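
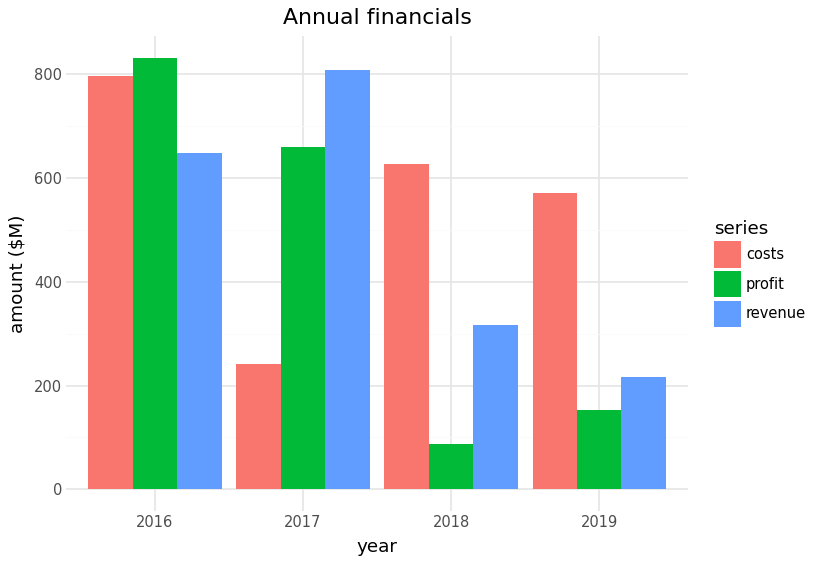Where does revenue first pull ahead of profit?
2016: revenue ≈ 600 vs profit ≈ 800 (not yet); 2017: revenue ≈ 800 vs profit ≈ 700 (first crossover).

2017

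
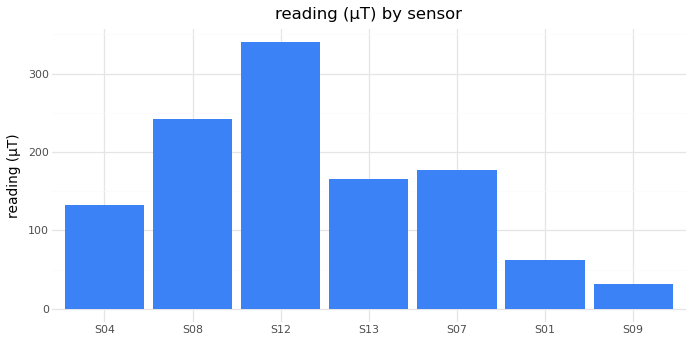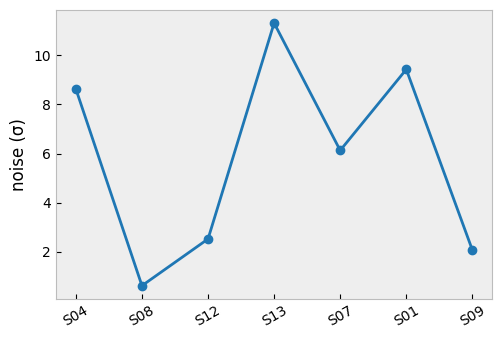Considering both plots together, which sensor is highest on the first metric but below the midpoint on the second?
Chart 2 median noise (σ) ≈ 6; below-median sensors: S08, S12, S09. Among those, S12 has the highest reading (µT) (≈ 350).

S12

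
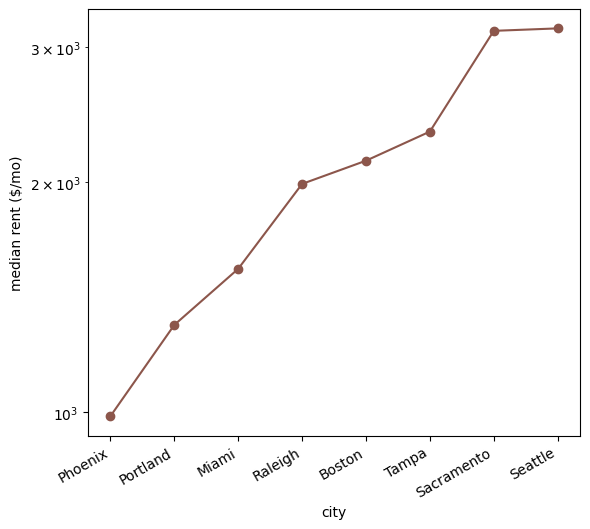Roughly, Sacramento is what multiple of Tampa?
Sacramento ≈ 3200, Tampa ≈ 2400; 3200/2400 ≈ 1.33.

≈ 1.33×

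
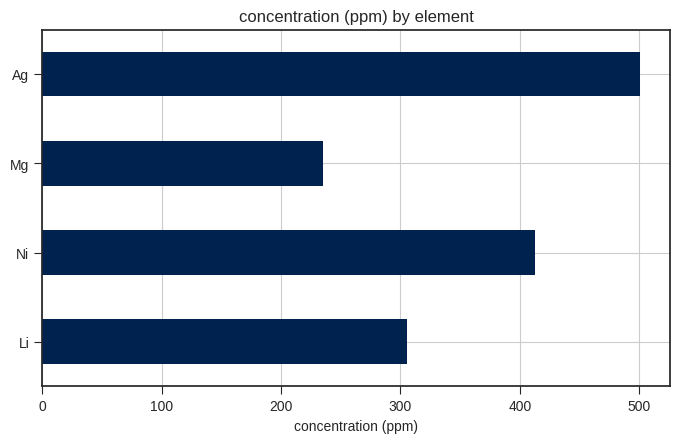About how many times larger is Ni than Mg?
≈ 1.6×

Ni ≈ 400, Mg ≈ 250; 400/250 ≈ 1.6.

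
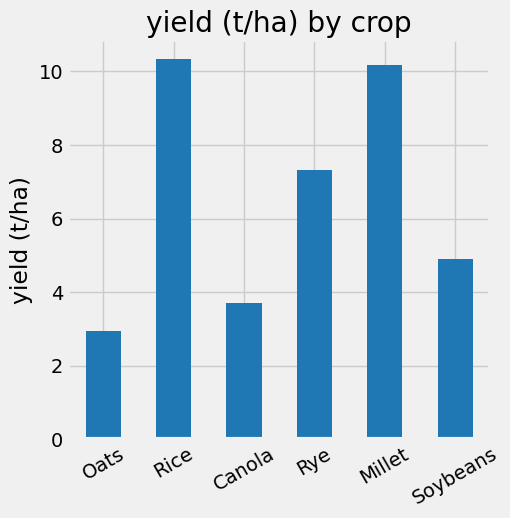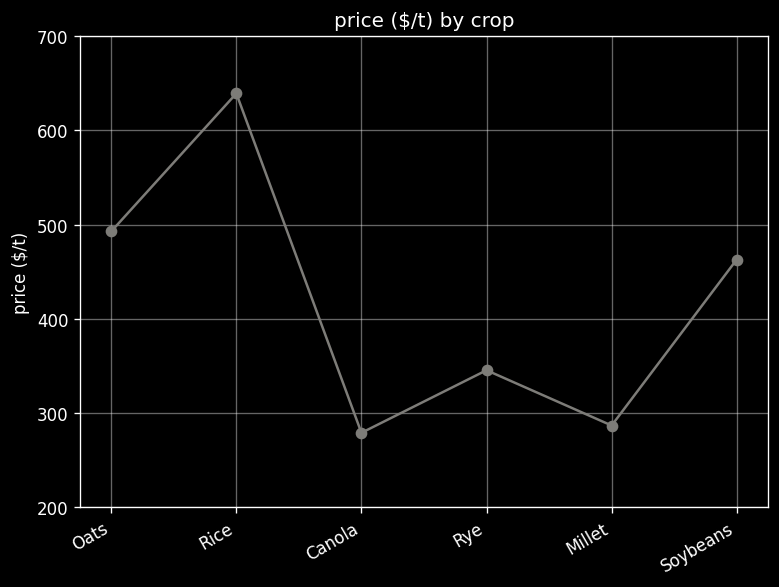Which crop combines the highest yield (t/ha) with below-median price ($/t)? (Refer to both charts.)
Chart 2 median price ($/t) ≈ 400; below-median crops: Canola, Rye, Millet. Among those, Millet has the highest yield (t/ha) (≈ 10).

Millet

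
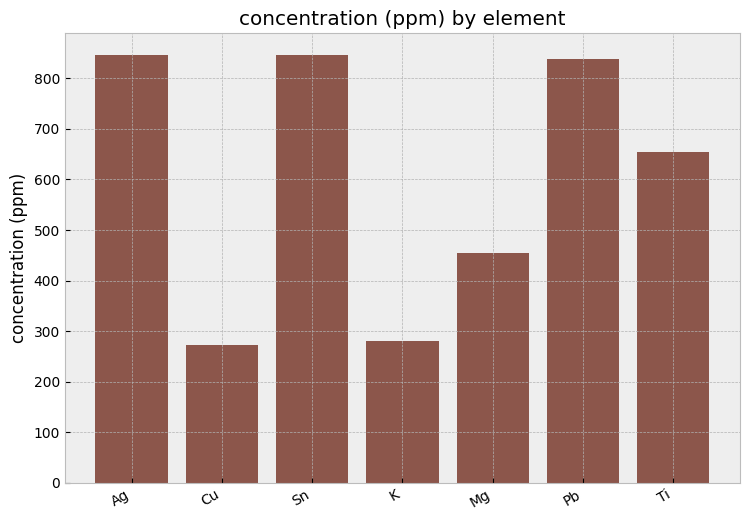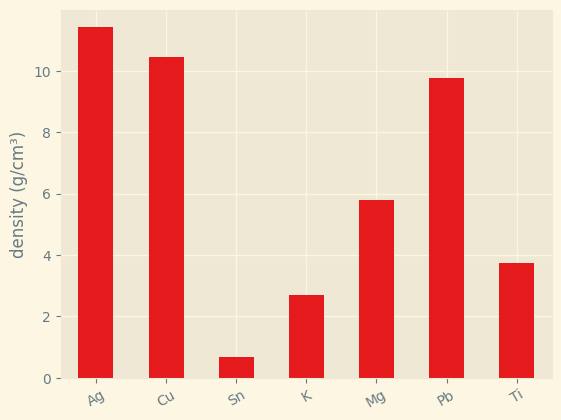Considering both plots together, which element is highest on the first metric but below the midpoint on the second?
Chart 2 median density (g/cm³) ≈ 6; below-median elements: Sn, K, Ti. Among those, Sn has the highest concentration (ppm) (≈ 800).

Sn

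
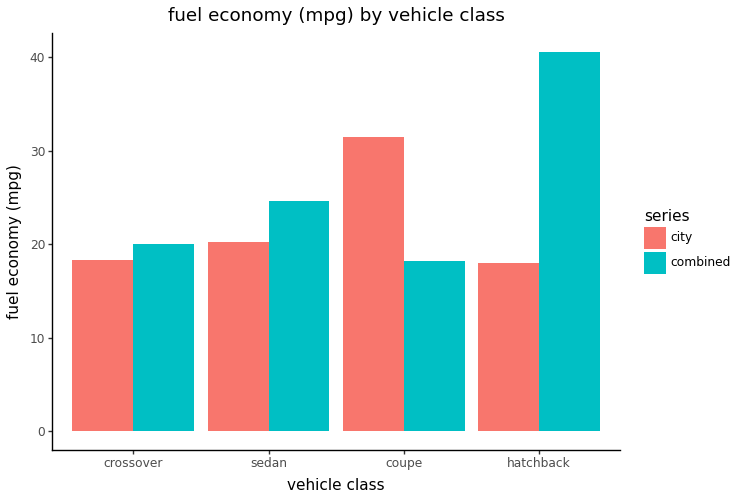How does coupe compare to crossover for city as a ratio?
coupe ≈ 30, crossover ≈ 20; 30/20 ≈ 1.5.

≈ 1.5×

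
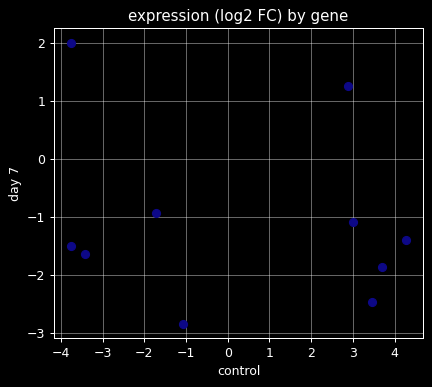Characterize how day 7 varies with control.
Points are roughly uncorrelated; weak (|r| ≈ 0.2).

no clear correlation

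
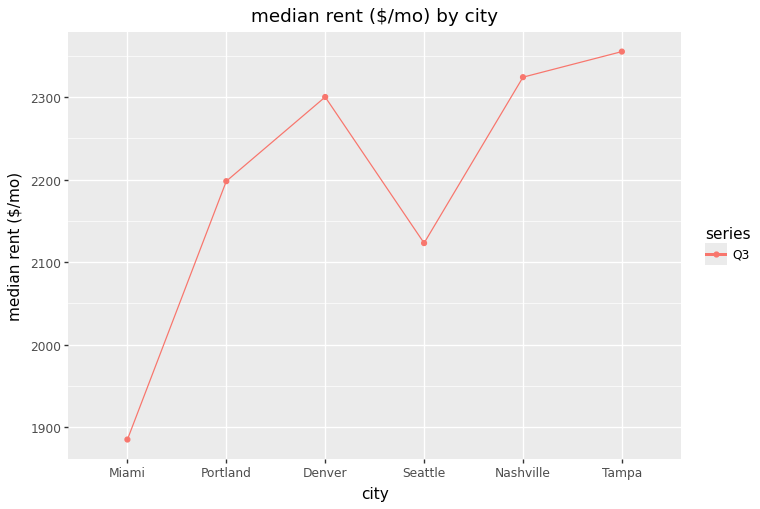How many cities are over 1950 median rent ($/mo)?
5

Above 1950: Portland, Denver, Seattle, Nashville, Tampa.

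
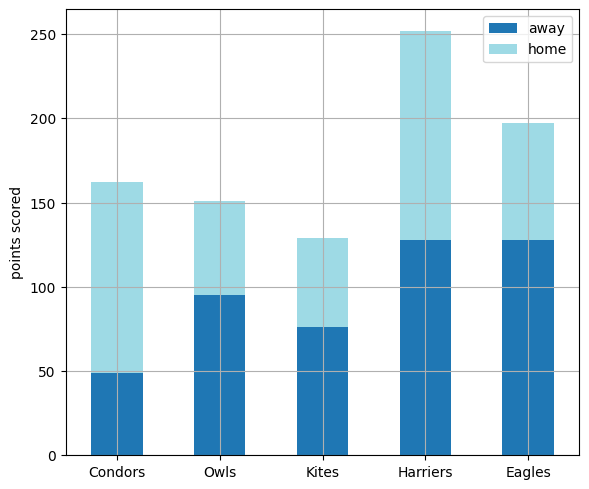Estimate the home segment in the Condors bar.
≈ 100

home top ≈ 150, bottom ≈ 50; segment ≈ 100.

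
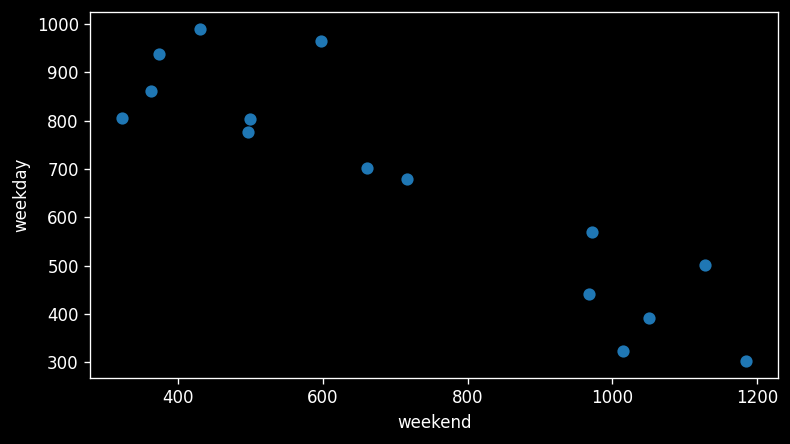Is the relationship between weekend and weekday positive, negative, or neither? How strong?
Points are negatively correlated; strong (|r| ≈ 0.9).

negative, strong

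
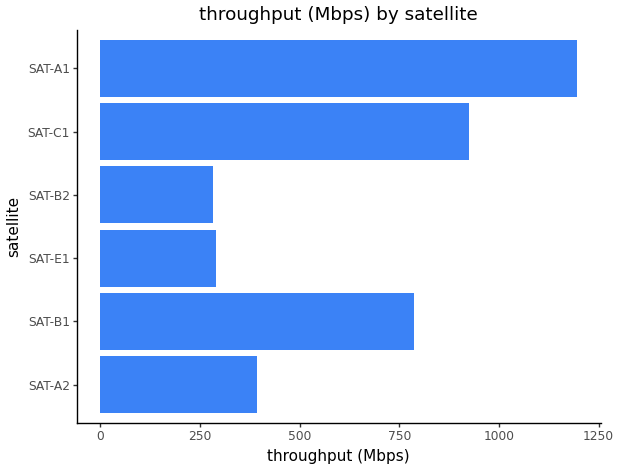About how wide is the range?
≈ 900

Max SAT-A1 ≈ 1200, min SAT-B2 ≈ 300; range ≈ 900.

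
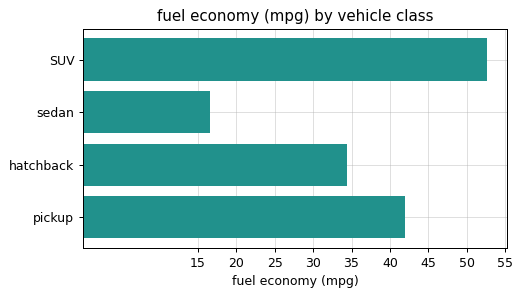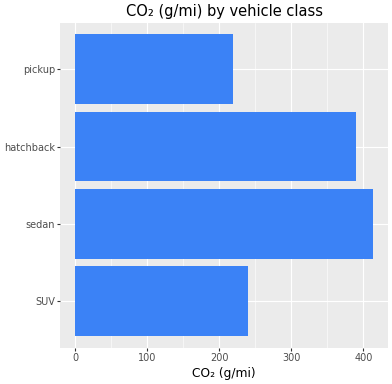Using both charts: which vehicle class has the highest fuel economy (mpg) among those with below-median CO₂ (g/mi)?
Chart 2 median CO₂ (g/mi) ≈ 300; below-median vehicle classes: SUV, pickup. Among those, SUV has the highest fuel economy (mpg) (≈ 55).

SUV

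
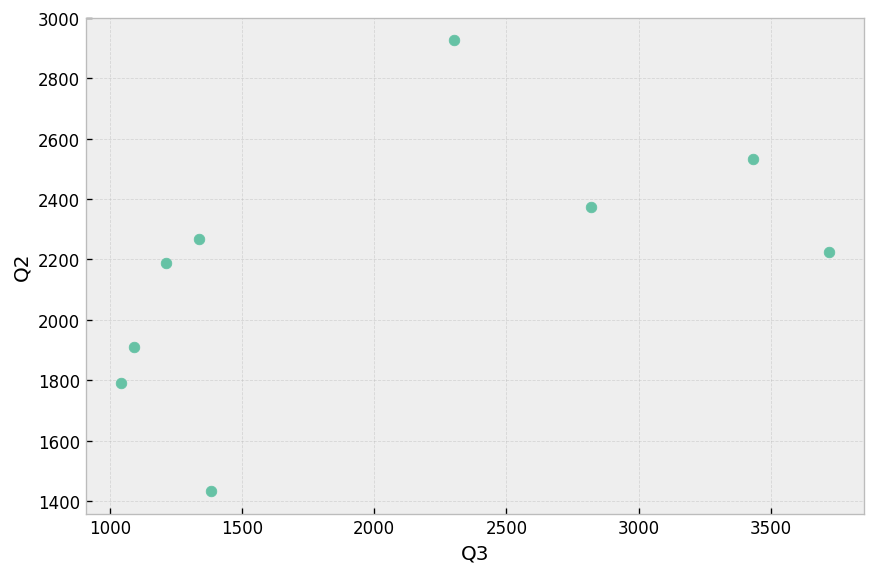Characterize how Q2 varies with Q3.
Points are positively correlated; moderate (|r| ≈ 0.5).

positive, moderate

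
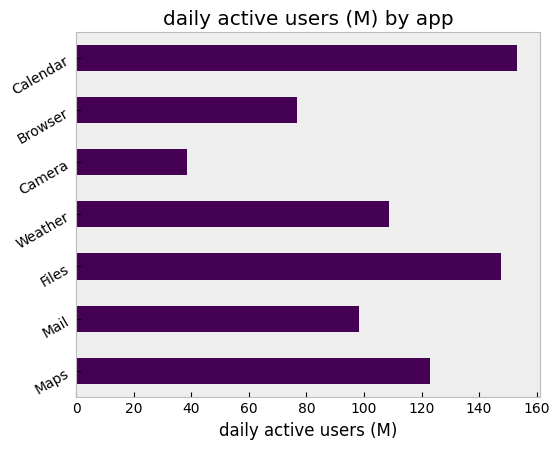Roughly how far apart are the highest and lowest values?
Max Calendar ≈ 160, min Camera ≈ 40; range ≈ 120.

≈ 120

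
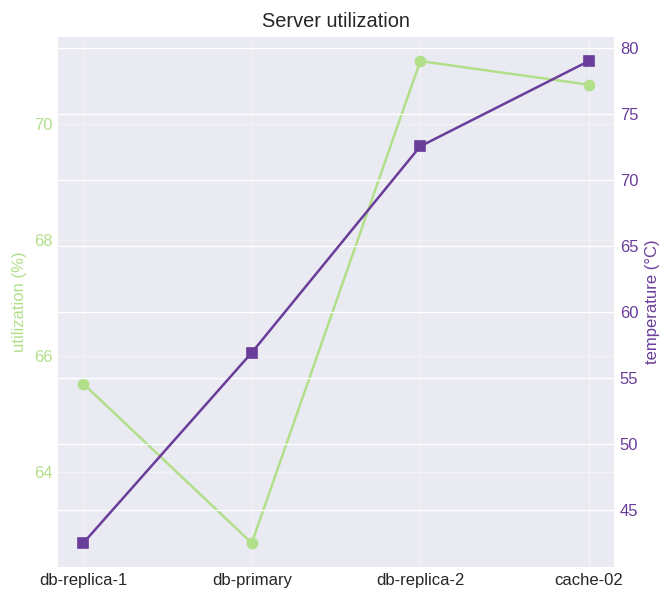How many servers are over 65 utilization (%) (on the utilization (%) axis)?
Above 65: db-replica-1, db-replica-2, cache-02.

3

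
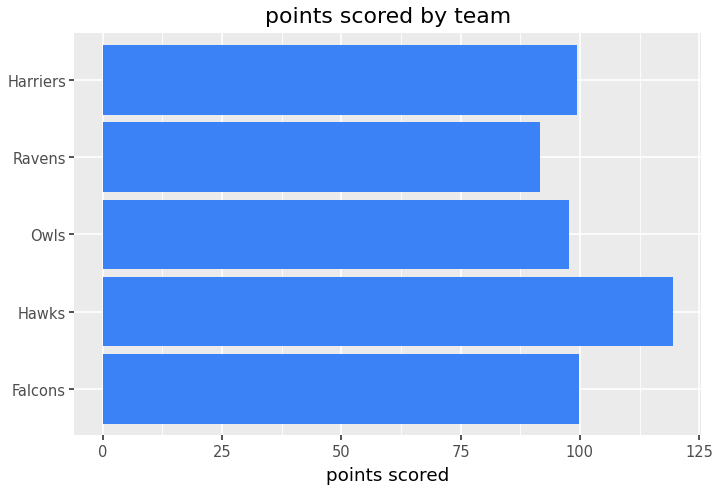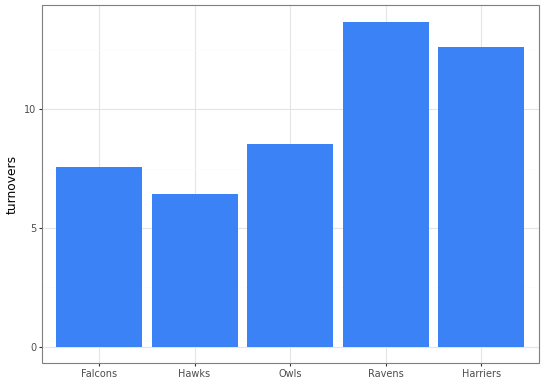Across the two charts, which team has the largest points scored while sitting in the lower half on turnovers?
Hawks

Chart 2 median turnovers ≈ 8; below-median teams: Falcons, Hawks. Among those, Hawks has the highest points scored (≈ 120).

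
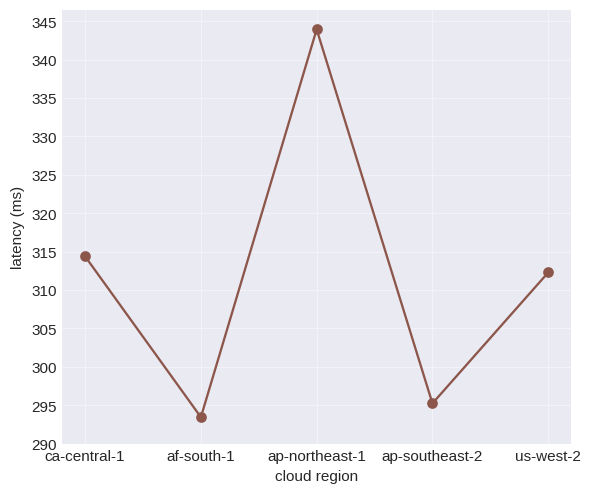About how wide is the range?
Max ap-northeast-1 ≈ 345, min af-south-1 ≈ 295; range ≈ 50.

≈ 50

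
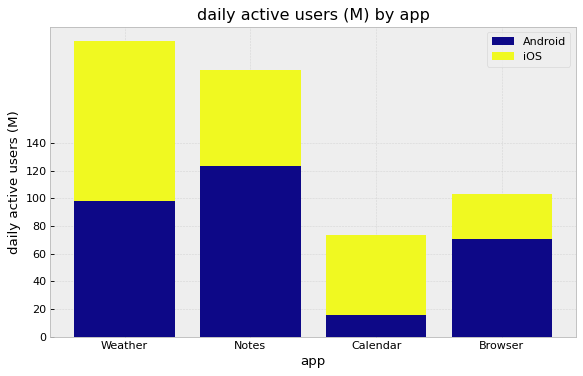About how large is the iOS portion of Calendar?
iOS top ≈ 80, bottom ≈ 20; segment ≈ 60.

≈ 60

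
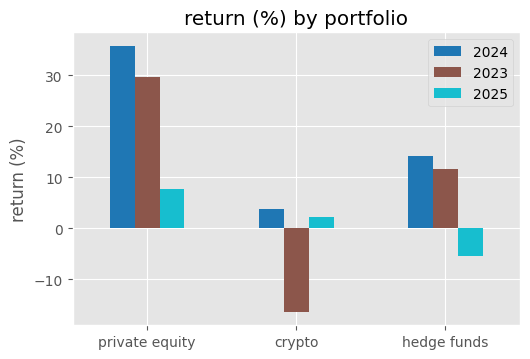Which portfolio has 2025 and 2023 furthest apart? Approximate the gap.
private equity: 2025 ≈ 10, 2023 ≈ 30 → gap ≈ 20. Next-largest (crypto) is only ≈ 15.

private equity, ≈ 20 %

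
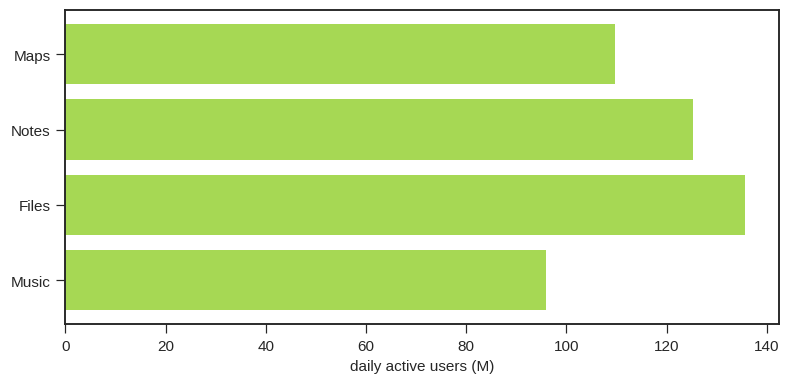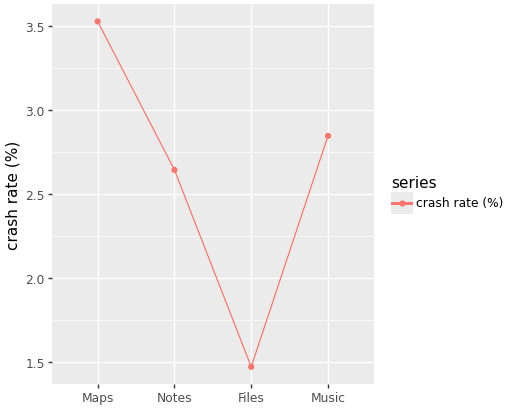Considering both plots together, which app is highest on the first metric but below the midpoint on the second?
Files

Chart 2 median crash rate (%) ≈ 2.5; below-median apps: Notes, Files. Among those, Files has the highest daily active users (M) (≈ 140).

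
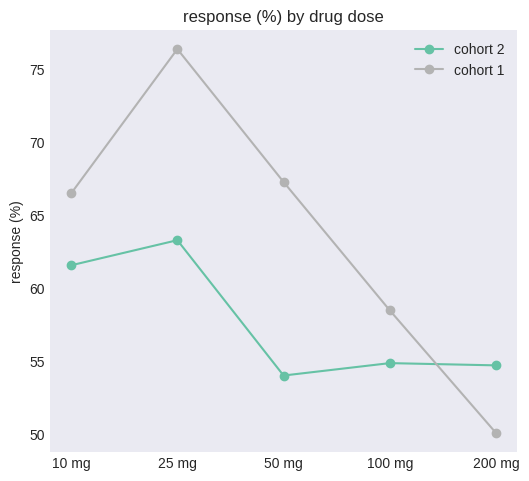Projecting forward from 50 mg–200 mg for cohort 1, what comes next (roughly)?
Last three: 65, 60, 50 → slope ≈ -7.5/step → next ≈ 42.5.

≈ 42.5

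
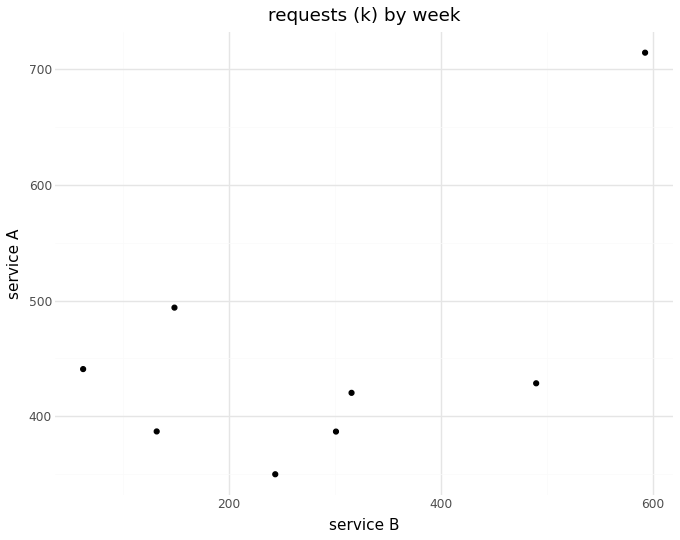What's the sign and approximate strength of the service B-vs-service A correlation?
Points are positively correlated; moderate (|r| ≈ 0.6).

positive, moderate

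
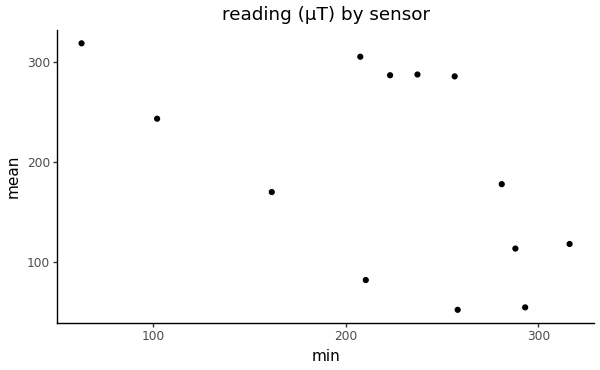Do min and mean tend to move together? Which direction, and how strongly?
negative, moderate

Points are negatively correlated; moderate (|r| ≈ 0.5).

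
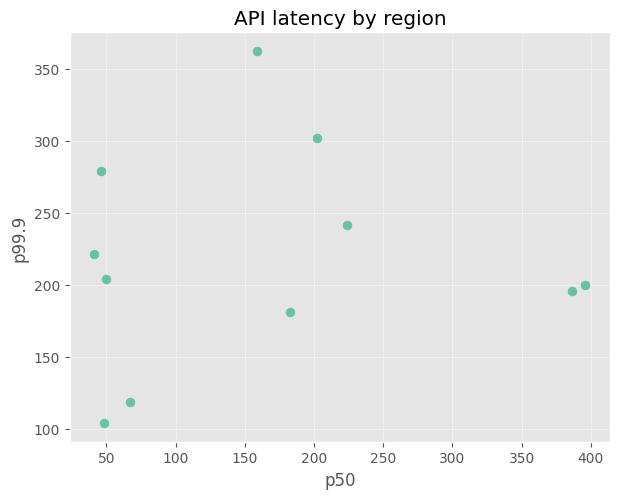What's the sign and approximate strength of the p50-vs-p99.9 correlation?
no clear correlation

Points are roughly uncorrelated; weak (|r| ≈ 0.1).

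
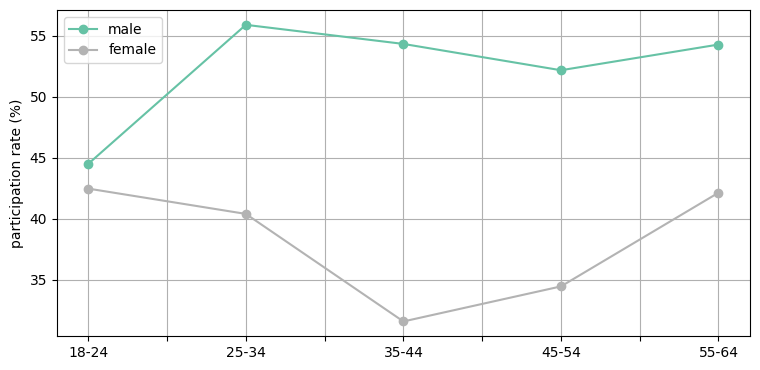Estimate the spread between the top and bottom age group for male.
Max 25-34 ≈ 55, min 18-24 ≈ 45; range ≈ 10.

≈ 10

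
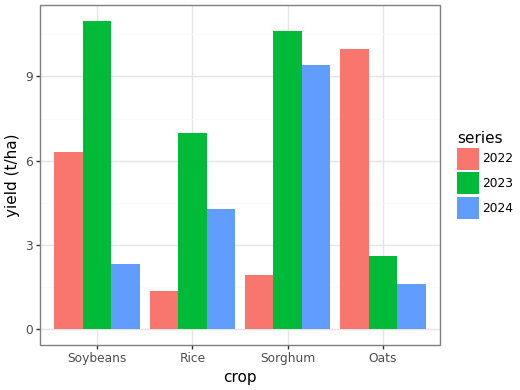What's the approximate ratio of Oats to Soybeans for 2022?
≈ 1.67×

Oats ≈ 10, Soybeans ≈ 6; 10/6 ≈ 1.67.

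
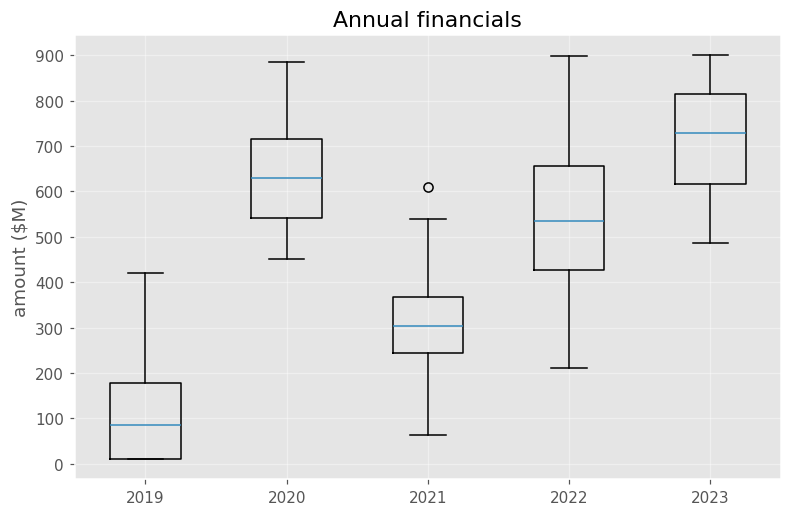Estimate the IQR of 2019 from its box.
≈ 200

Q3 ≈ 200, Q1 ≈ 0; IQR ≈ 200.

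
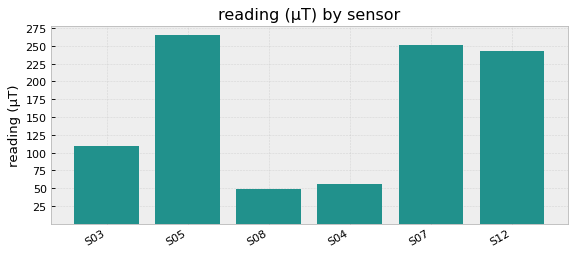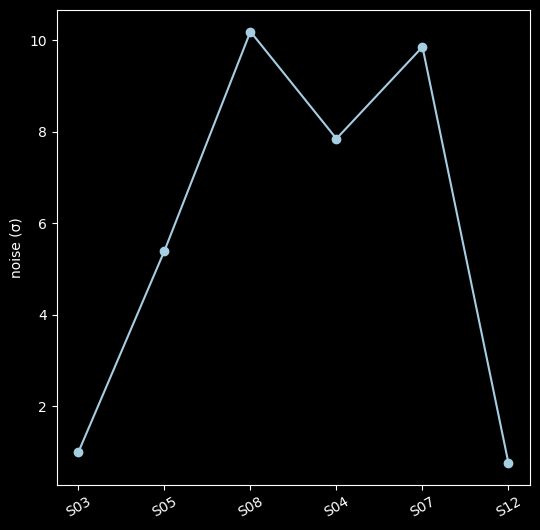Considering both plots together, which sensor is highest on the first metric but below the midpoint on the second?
S05

Chart 2 median noise (σ) ≈ 7; below-median sensors: S03, S05, S12. Among those, S05 has the highest reading (µT) (≈ 275).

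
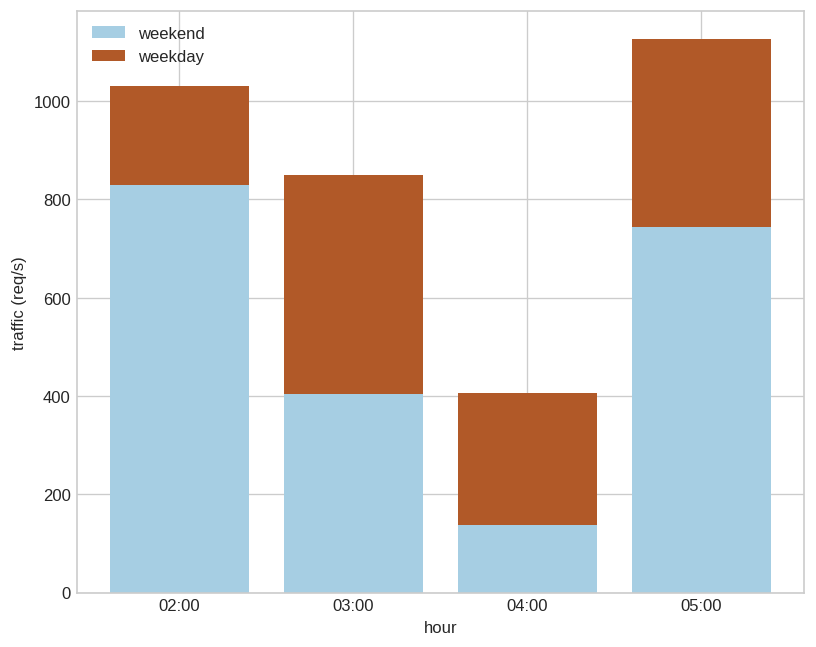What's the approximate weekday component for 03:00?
≈ 500

weekday top ≈ 900, bottom ≈ 400; segment ≈ 500.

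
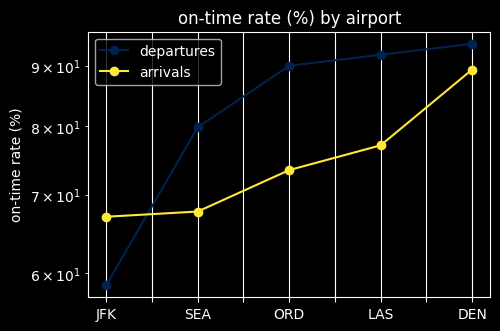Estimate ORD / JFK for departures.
ORD ≈ 90, JFK ≈ 60; 90/60 ≈ 1.5.

≈ 1.5×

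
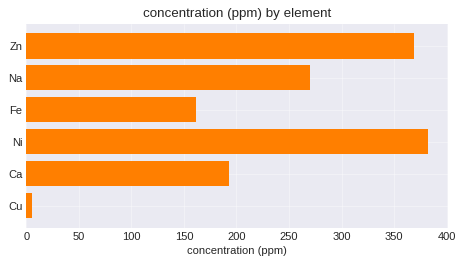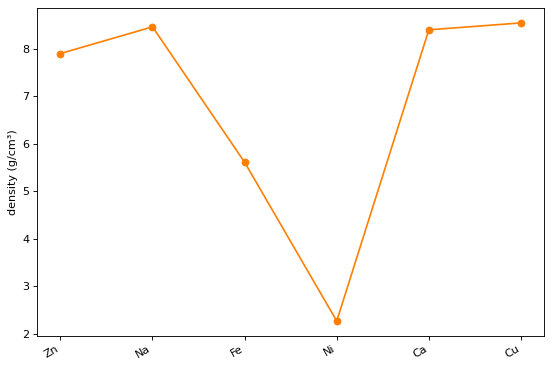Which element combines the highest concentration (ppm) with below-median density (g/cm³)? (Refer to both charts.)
Chart 2 median density (g/cm³) ≈ 8; below-median elements: Zn, Fe, Ni. Among those, Ni has the highest concentration (ppm) (≈ 400).

Ni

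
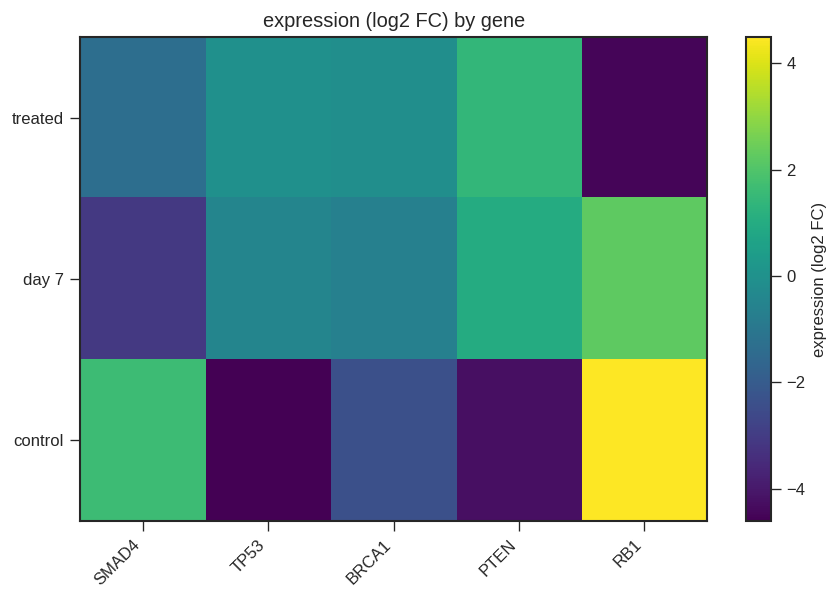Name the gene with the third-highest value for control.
BRCA1

Top 4 for control: RB1 ≈ 4, SMAD4 ≈ 2, BRCA1 ≈ -2, PTEN ≈ -4.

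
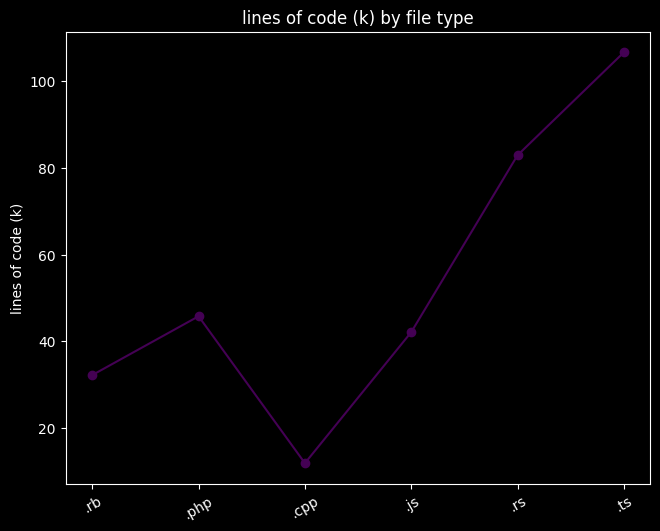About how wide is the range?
≈ 100

Max .ts ≈ 110, min .cpp ≈ 10; range ≈ 100.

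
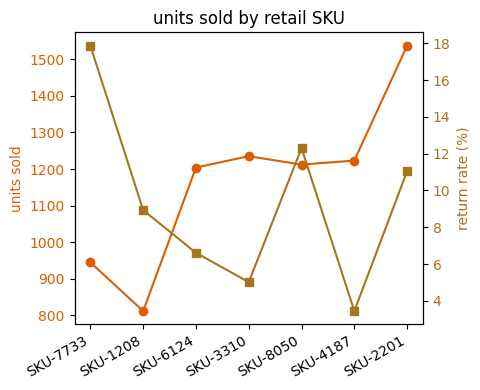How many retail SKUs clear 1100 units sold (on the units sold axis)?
Above 1100: SKU-6124, SKU-3310, SKU-8050, SKU-4187, SKU-2201.

5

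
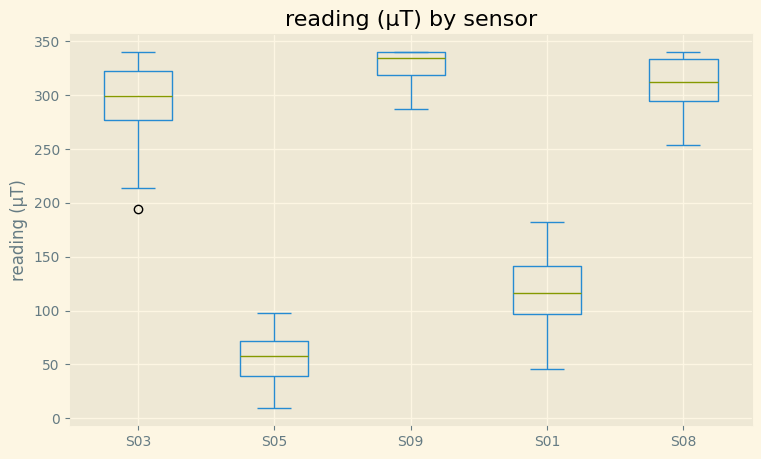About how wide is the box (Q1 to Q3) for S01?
Q3 ≈ 150, Q1 ≈ 100; IQR ≈ 50.

≈ 50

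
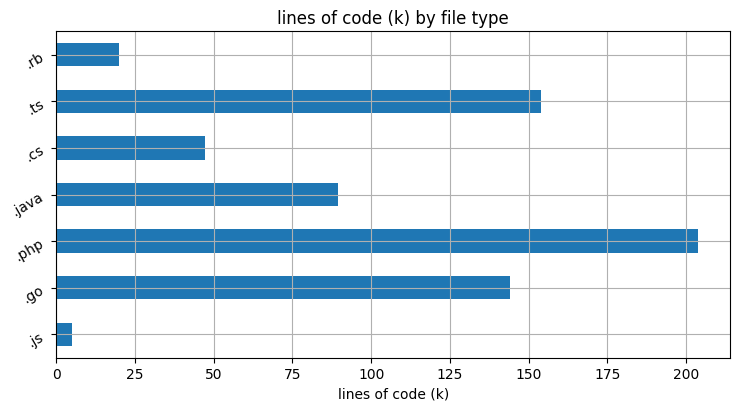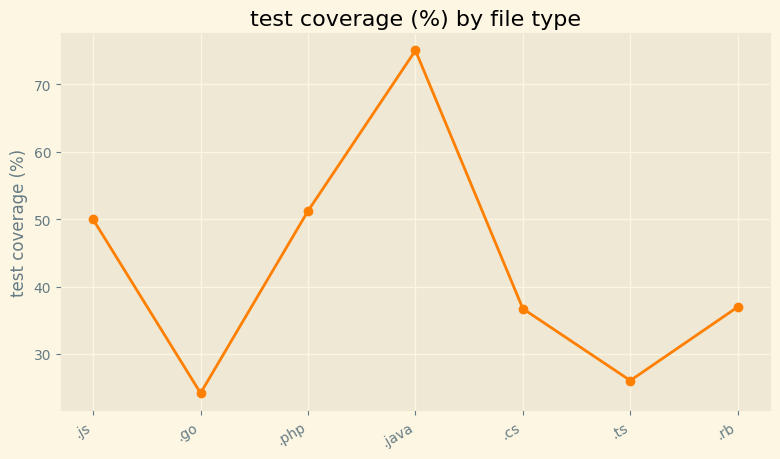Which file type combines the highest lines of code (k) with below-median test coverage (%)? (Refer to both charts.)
.ts

Chart 2 median test coverage (%) ≈ 40; below-median file types: .go, .cs, .ts. Among those, .ts has the highest lines of code (k) (≈ 160).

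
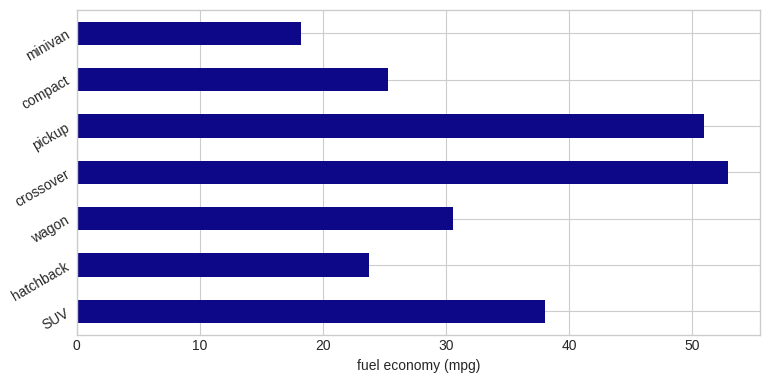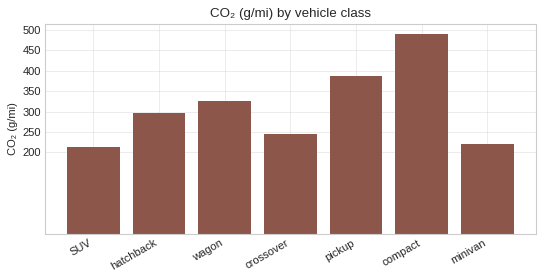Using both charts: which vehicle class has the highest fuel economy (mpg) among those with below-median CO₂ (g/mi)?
crossover

Chart 2 median CO₂ (g/mi) ≈ 300; below-median vehicle classes: SUV, crossover, minivan. Among those, crossover has the highest fuel economy (mpg) (≈ 55).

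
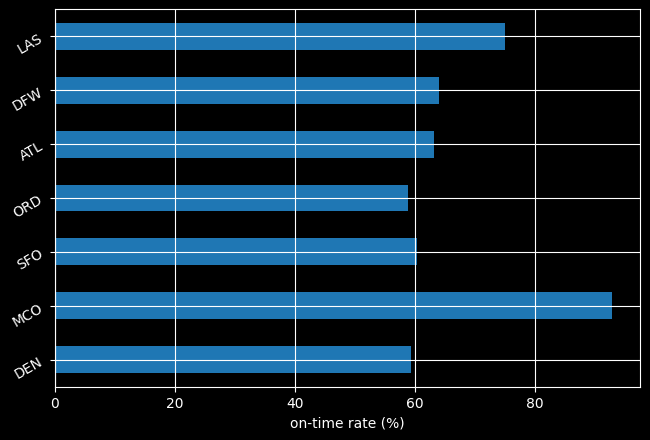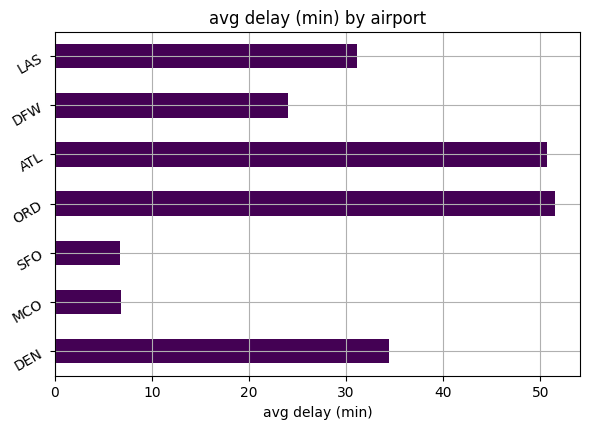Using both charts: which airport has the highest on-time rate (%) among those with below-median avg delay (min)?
Chart 2 median avg delay (min) ≈ 30; below-median airports: MCO, SFO, DFW. Among those, MCO has the highest on-time rate (%) (≈ 90).

MCO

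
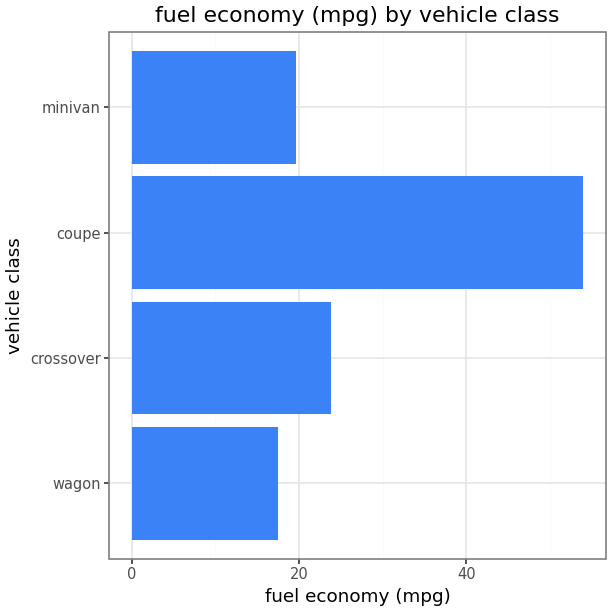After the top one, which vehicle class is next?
crossover

Top 3: coupe ≈ 55, crossover ≈ 25, minivan ≈ 20.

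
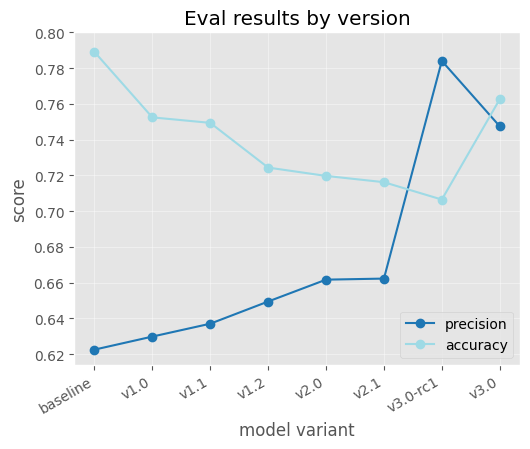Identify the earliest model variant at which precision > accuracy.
v3.0-rc1

v2.1: precision ≈ 0.66 vs accuracy ≈ 0.72 (not yet); v3.0-rc1: precision ≈ 0.78 vs accuracy ≈ 0.70 (first crossover).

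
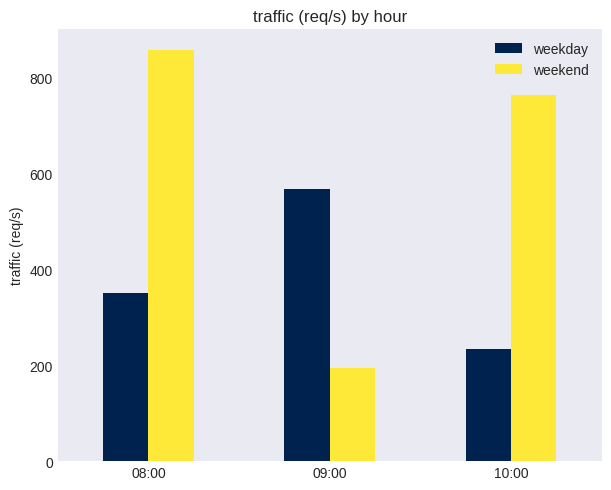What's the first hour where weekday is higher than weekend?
08:00: weekday ≈ 400 vs weekend ≈ 900 (not yet); 09:00: weekday ≈ 600 vs weekend ≈ 200 (first crossover).

09:00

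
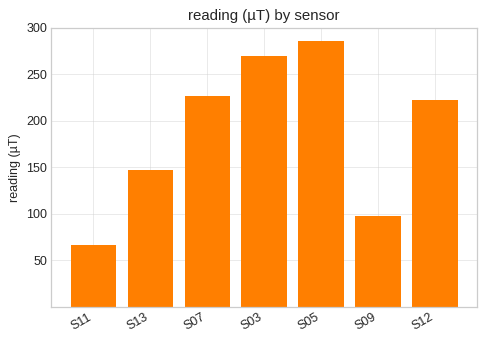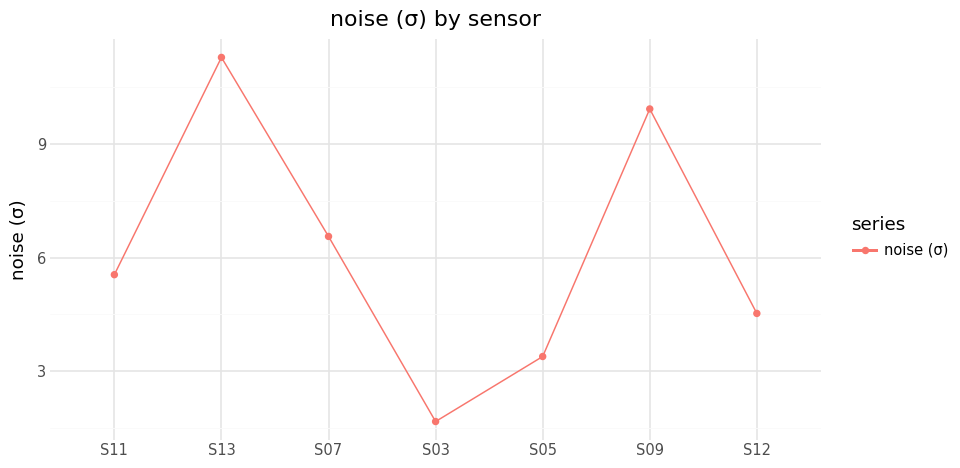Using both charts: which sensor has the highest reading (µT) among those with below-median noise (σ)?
S05

Chart 2 median noise (σ) ≈ 6; below-median sensors: S03, S05, S12. Among those, S05 has the highest reading (µT) (≈ 300).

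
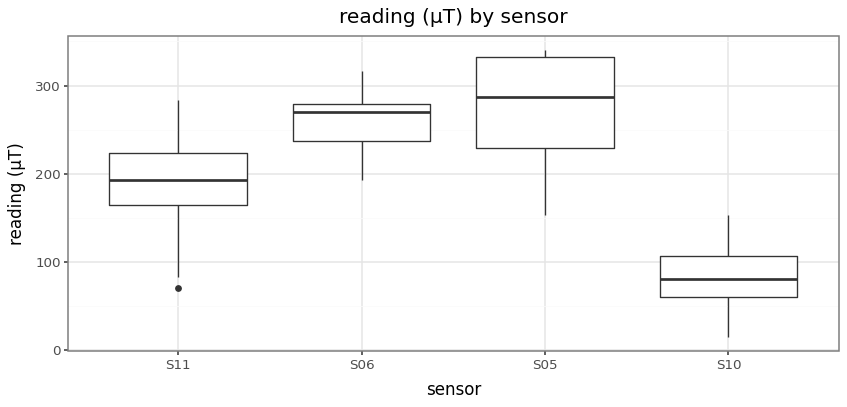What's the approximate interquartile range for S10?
≈ 40

Q3 ≈ 100, Q1 ≈ 60; IQR ≈ 40.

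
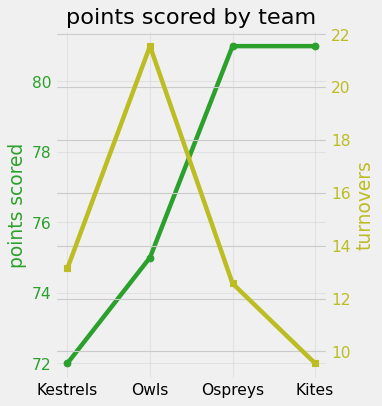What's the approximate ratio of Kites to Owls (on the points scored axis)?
Kites ≈ 81, Owls ≈ 75; 81/75 ≈ 1.08.

≈ 1.08×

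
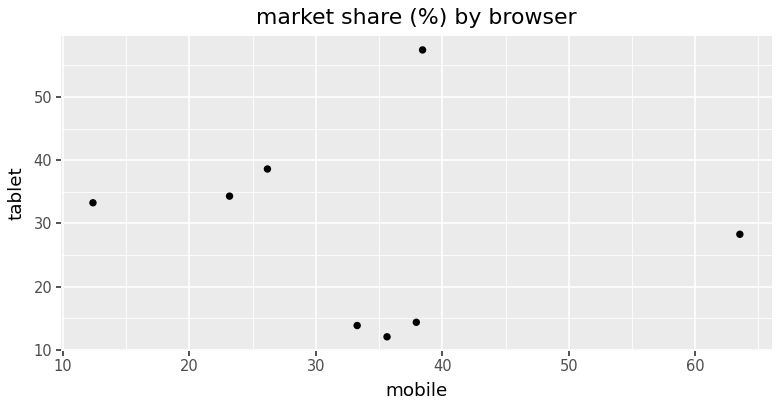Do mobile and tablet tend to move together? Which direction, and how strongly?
Points are roughly uncorrelated; weak (|r| ≈ 0.1).

no clear correlation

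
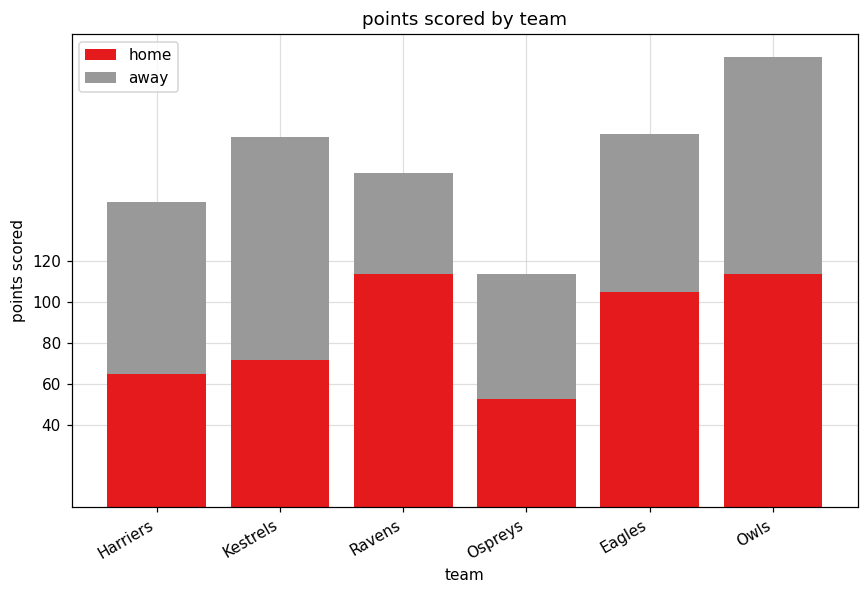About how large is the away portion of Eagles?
≈ 80

away top ≈ 180, bottom ≈ 100; segment ≈ 80.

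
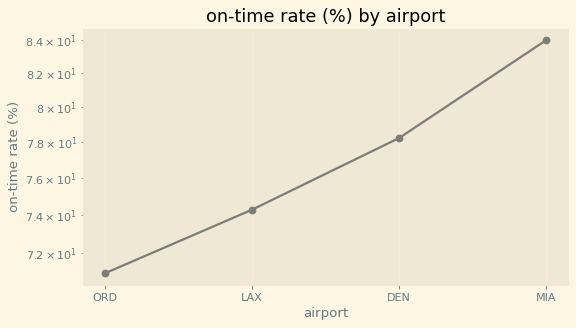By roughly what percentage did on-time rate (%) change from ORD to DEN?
ORD ≈ 70, DEN ≈ 78; (78 − 70) / 70 ≈ +11.4%.

≈ +11.4%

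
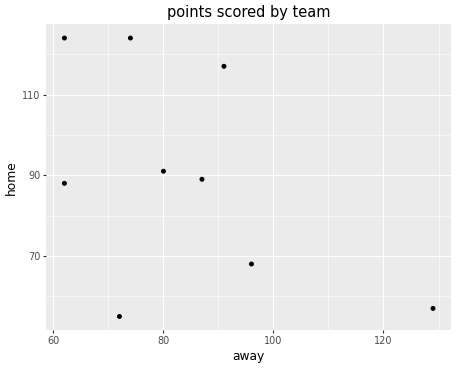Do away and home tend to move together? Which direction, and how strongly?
negative, moderate

Points are negatively correlated; moderate (|r| ≈ 0.5).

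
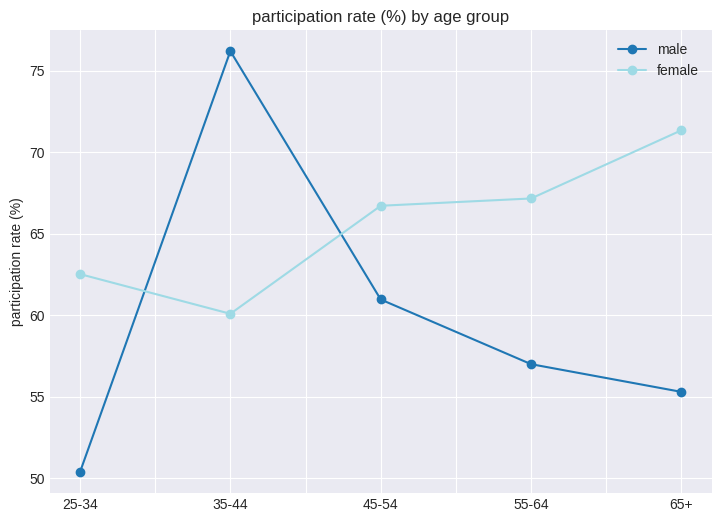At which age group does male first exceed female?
35-44

25-34: male ≈ 50 vs female ≈ 65 (not yet); 35-44: male ≈ 75 vs female ≈ 60 (first crossover).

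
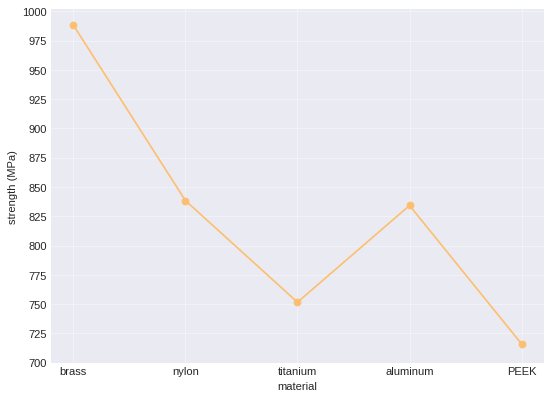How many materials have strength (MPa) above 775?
Above 775: brass, nylon, aluminum.

3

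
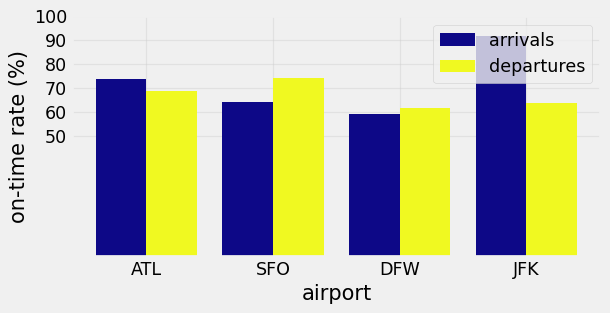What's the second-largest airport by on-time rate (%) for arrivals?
ATL

Top 3 for arrivals: JFK ≈ 90, ATL ≈ 70, SFO ≈ 60.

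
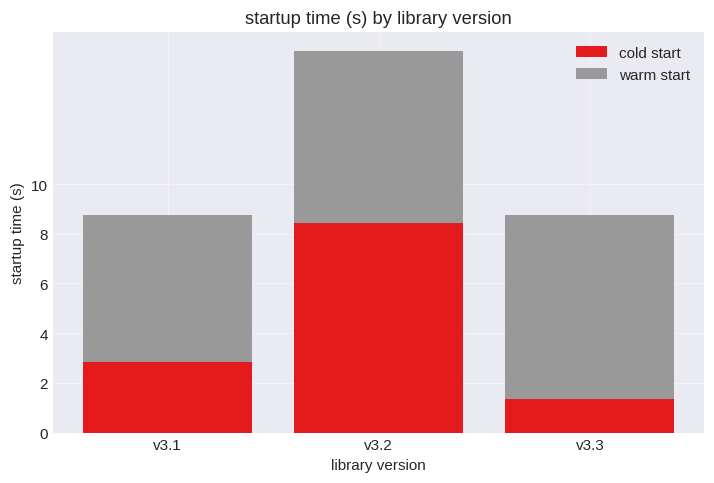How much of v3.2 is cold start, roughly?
≈ 8

cold start top ≈ 8, bottom ≈ 0; segment ≈ 8.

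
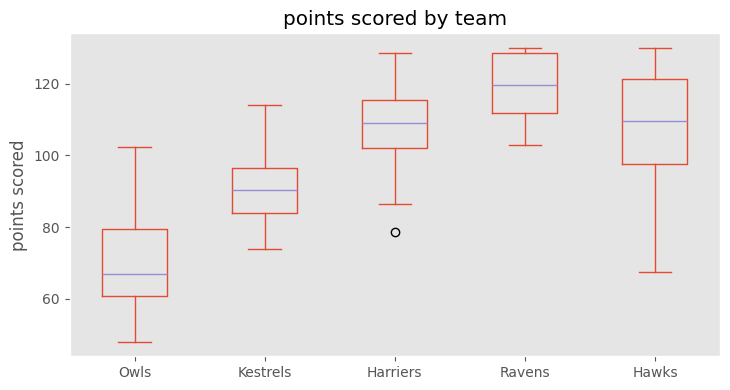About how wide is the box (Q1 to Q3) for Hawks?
Q3 ≈ 120, Q1 ≈ 100; IQR ≈ 20.

≈ 20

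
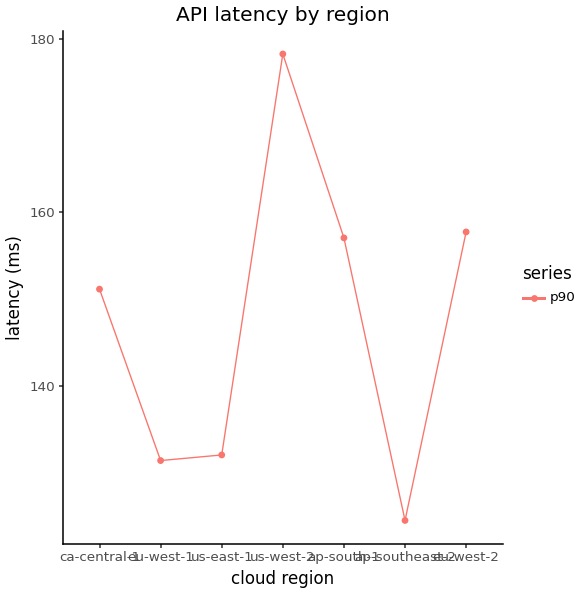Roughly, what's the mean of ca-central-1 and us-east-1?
≈ 140

(150 + 130) / 2 ≈ 140.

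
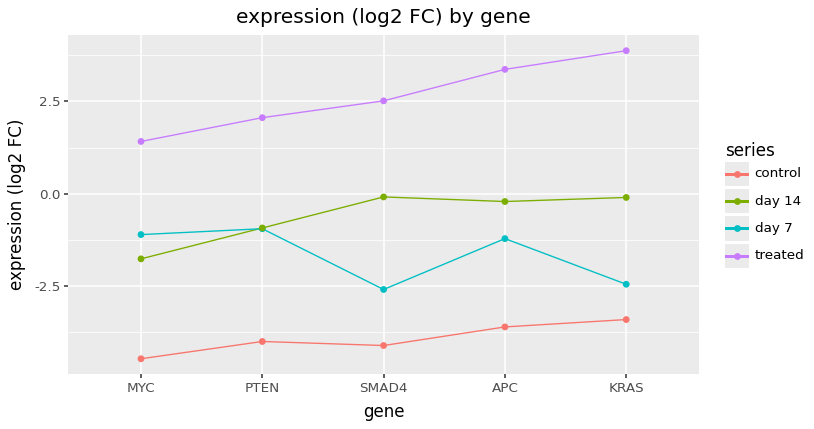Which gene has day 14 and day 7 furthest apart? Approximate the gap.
SMAD4, ≈ 3 log2 FC

SMAD4: day 14 ≈ 0, day 7 ≈ -3 → gap ≈ 3. Next-largest (KRAS) is only ≈ 2.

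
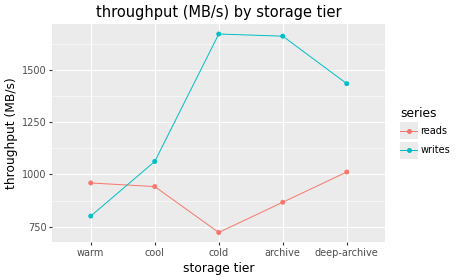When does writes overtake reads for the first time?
warm: writes ≈ 800 vs reads ≈ 1000 (not yet); cool: writes ≈ 1100 vs reads ≈ 900 (first crossover).

cool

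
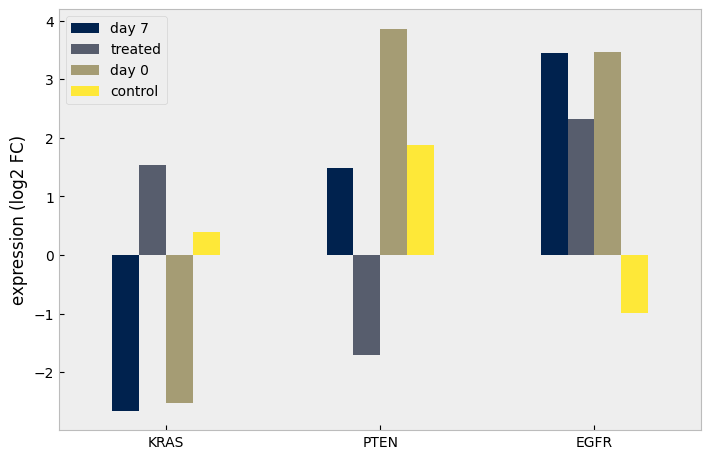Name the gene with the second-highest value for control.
KRAS

Top 3 for control: PTEN ≈ 2, KRAS ≈ 0, EGFR ≈ -1.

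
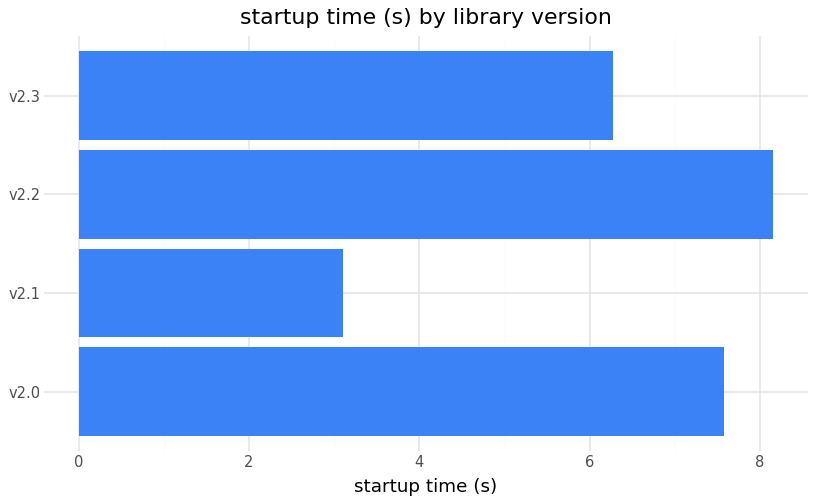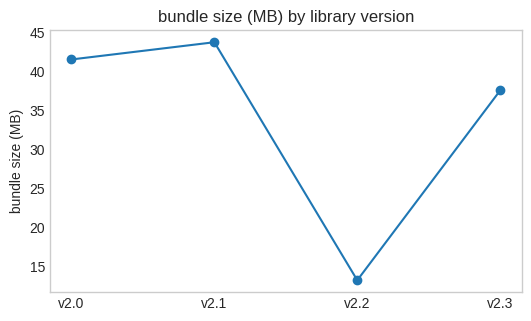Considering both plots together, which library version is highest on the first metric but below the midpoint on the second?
Chart 2 median bundle size (MB) ≈ 40; below-median library versions: v2.2, v2.3. Among those, v2.2 has the highest startup time (s) (≈ 8).

v2.2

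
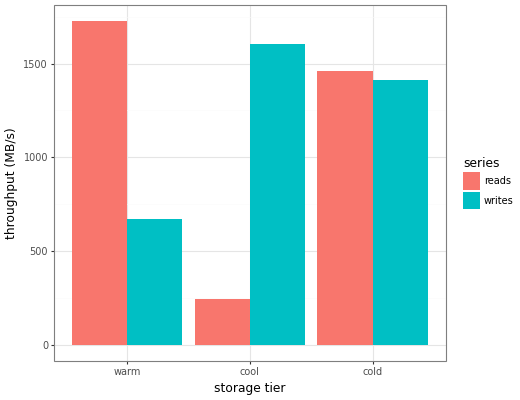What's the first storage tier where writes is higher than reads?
cool

warm: writes ≈ 600 vs reads ≈ 1800 (not yet); cool: writes ≈ 1600 vs reads ≈ 200 (first crossover).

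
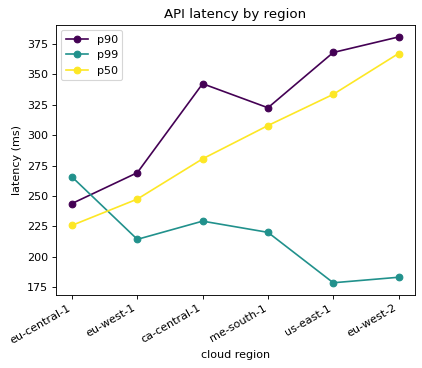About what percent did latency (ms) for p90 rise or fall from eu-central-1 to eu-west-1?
≈ +8.3%

eu-central-1 ≈ 240, eu-west-1 ≈ 260; (260 − 240) / 240 ≈ +8.3%.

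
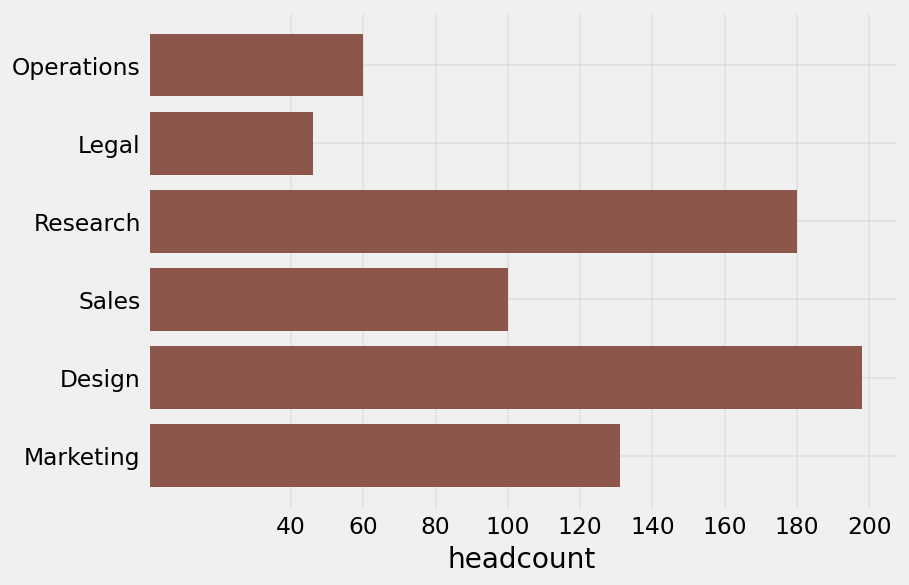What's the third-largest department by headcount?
Top 4: Design ≈ 200, Research ≈ 180, Marketing ≈ 140, Sales ≈ 100.

Marketing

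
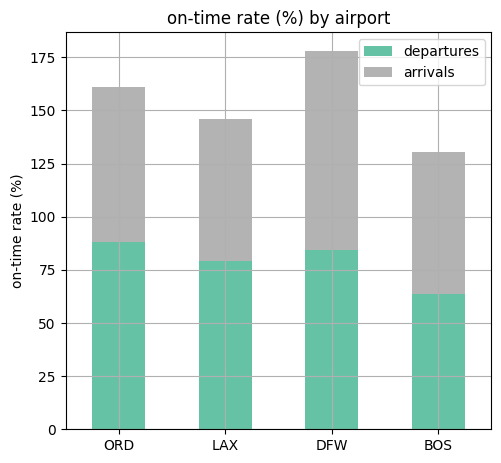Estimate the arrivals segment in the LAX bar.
arrivals top ≈ 140, bottom ≈ 80; segment ≈ 60.

≈ 60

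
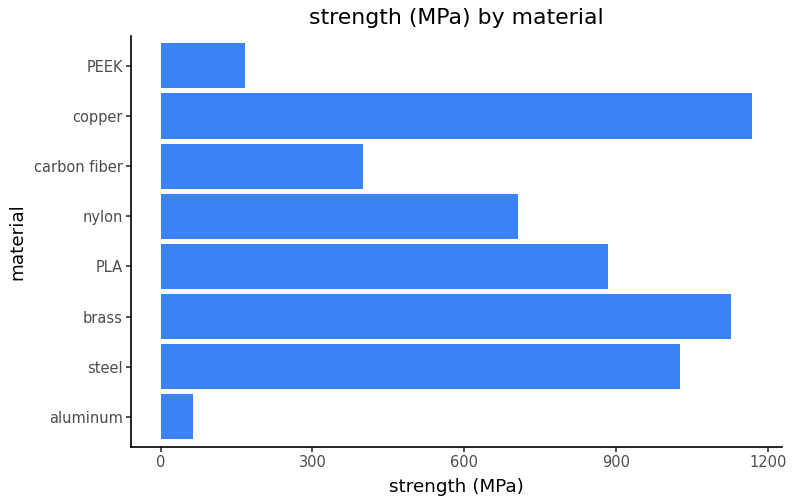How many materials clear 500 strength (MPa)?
5

Above 500: steel, brass, PLA, nylon, copper.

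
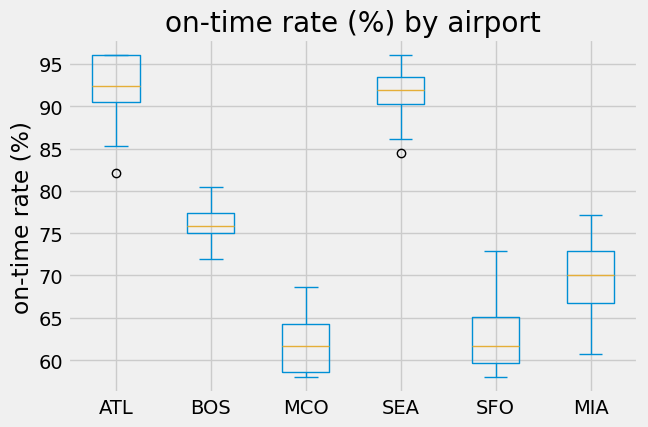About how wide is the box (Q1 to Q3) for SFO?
≈ 5

Q3 ≈ 65, Q1 ≈ 60; IQR ≈ 5.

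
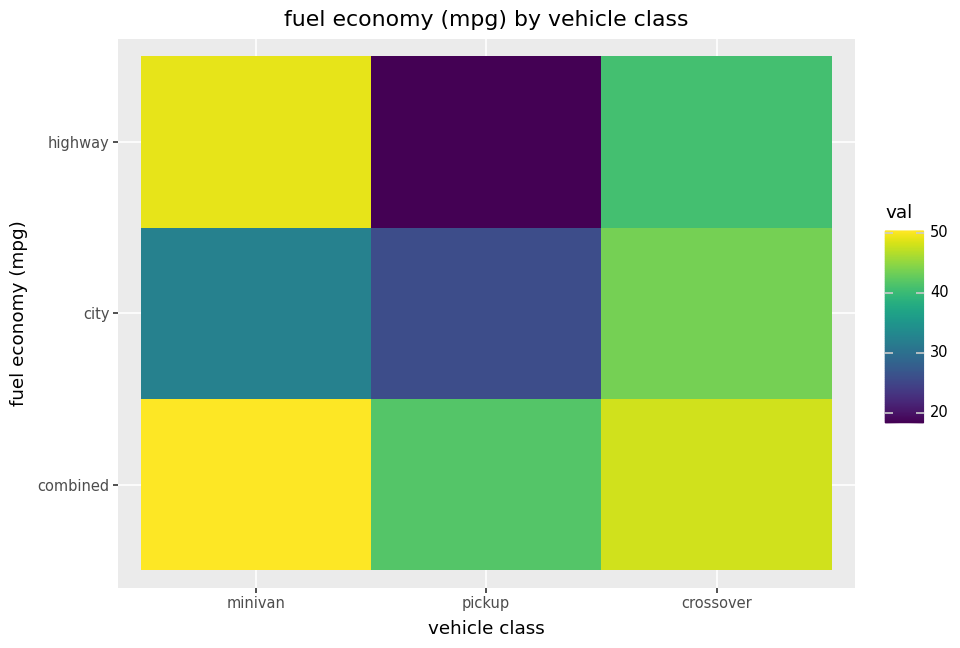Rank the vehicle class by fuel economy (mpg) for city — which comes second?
Top 3 for city: crossover ≈ 45, minivan ≈ 30, pickup ≈ 25.

minivan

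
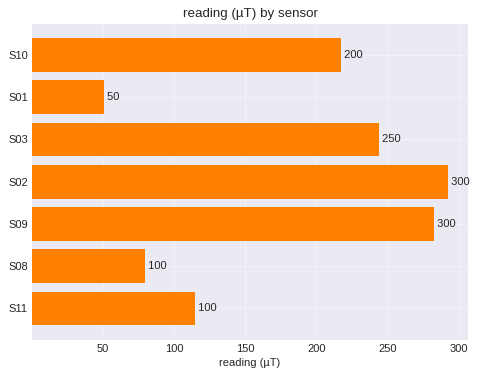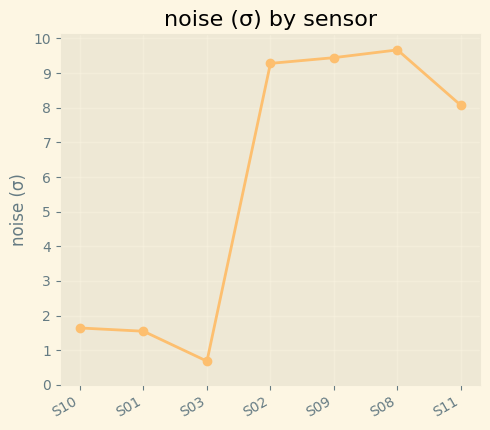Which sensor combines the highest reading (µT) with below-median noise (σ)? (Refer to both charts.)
Chart 2 median noise (σ) ≈ 8; below-median sensors: S10, S01, S03. Among those, S03 has the highest reading (µT) (≈ 250).

S03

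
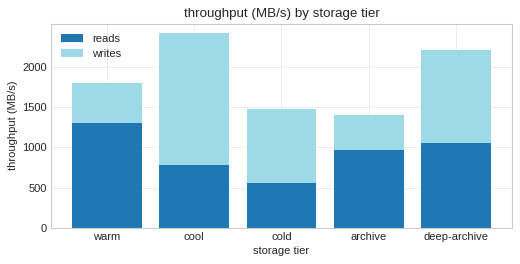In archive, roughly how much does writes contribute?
writes top ≈ 1500, bottom ≈ 1000; segment ≈ 500.

≈ 500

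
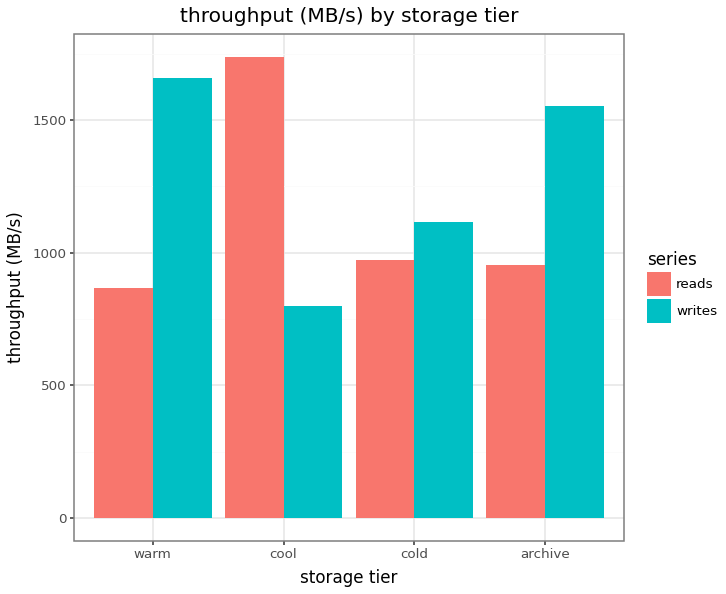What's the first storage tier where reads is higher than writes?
warm: reads ≈ 800 vs writes ≈ 1600 (not yet); cool: reads ≈ 1800 vs writes ≈ 800 (first crossover).

cool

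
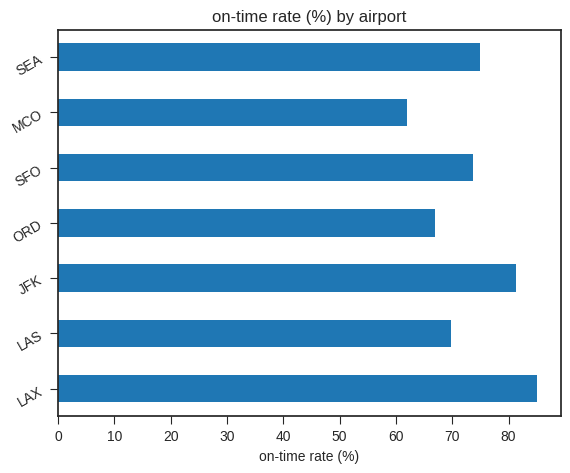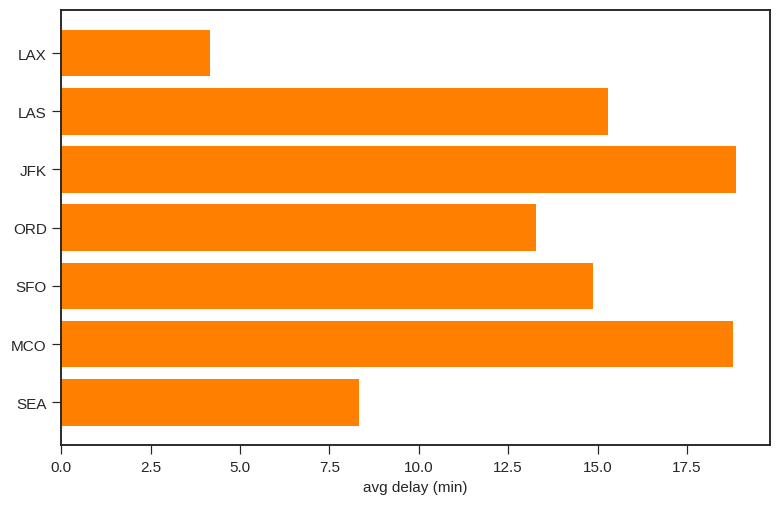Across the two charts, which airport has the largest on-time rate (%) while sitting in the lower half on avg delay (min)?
Chart 2 median avg delay (min) ≈ 14; below-median airports: LAX, ORD, SEA. Among those, LAX has the highest on-time rate (%) (≈ 90).

LAX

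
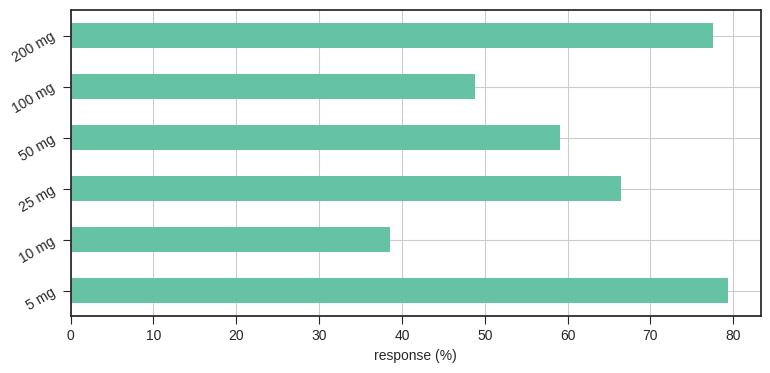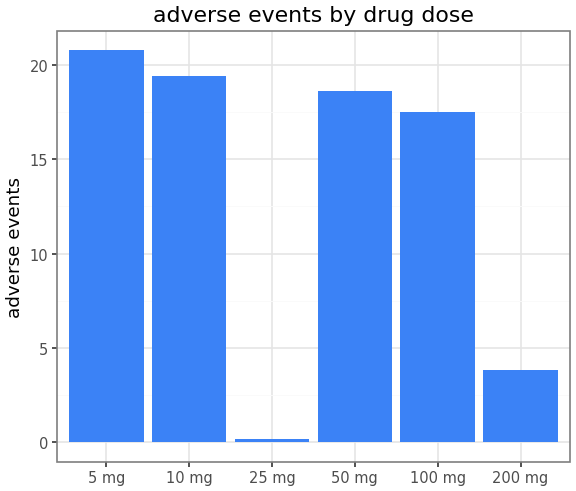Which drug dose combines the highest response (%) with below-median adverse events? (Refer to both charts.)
200 mg

Chart 2 median adverse events ≈ 18; below-median drug doses: 25 mg, 100 mg, 200 mg. Among those, 200 mg has the highest response (%) (≈ 80).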